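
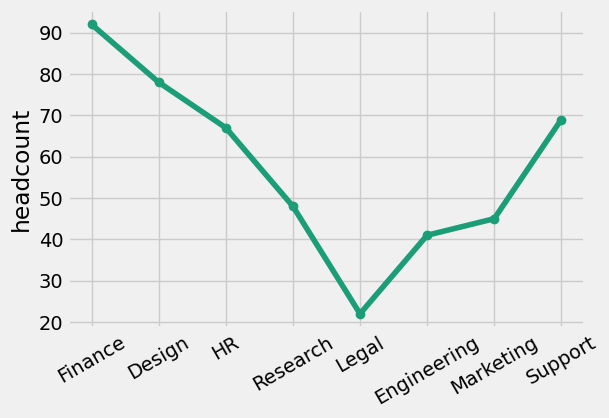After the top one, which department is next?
Design

Top 3: Finance ≈ 90, Design ≈ 80, Support ≈ 70.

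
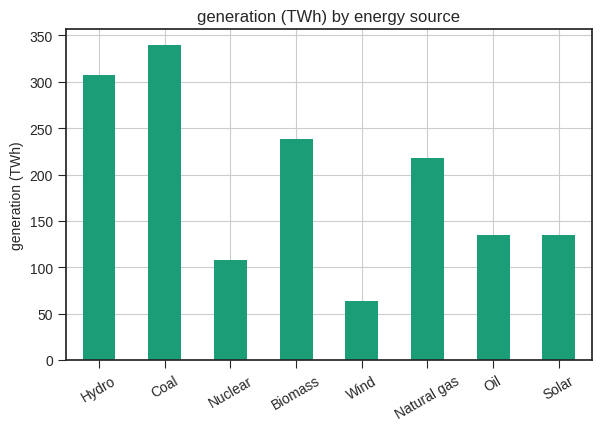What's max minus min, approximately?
≈ 300

Max Coal ≈ 350, min Wind ≈ 50; range ≈ 300.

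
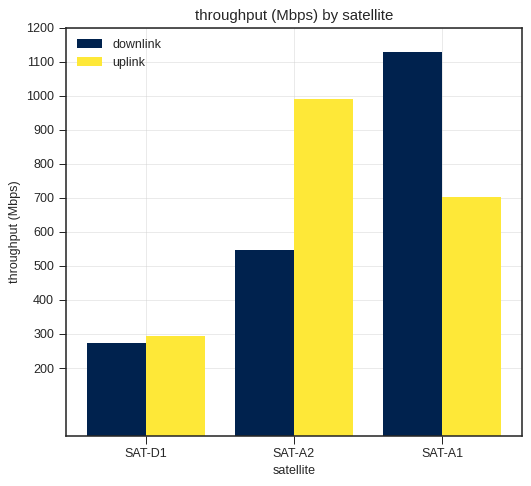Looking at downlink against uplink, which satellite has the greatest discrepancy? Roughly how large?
SAT-A2: downlink ≈ 500, uplink ≈ 1000 → gap ≈ 500. Next-largest (SAT-A1) is only ≈ 400.

SAT-A2, ≈ 500 Mbps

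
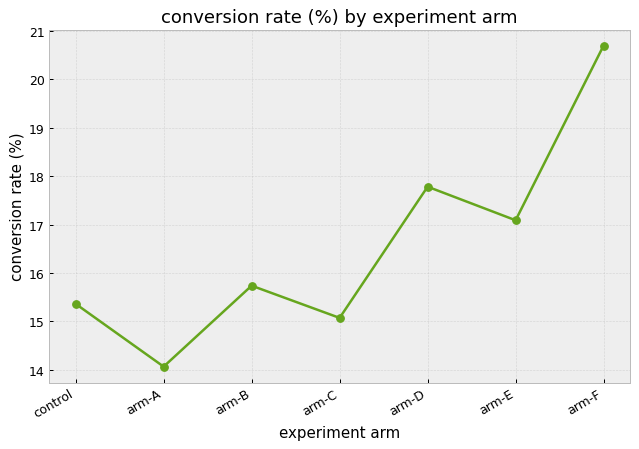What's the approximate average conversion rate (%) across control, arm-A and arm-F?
≈ 17

(15 + 14 + 21) / 3 ≈ 17.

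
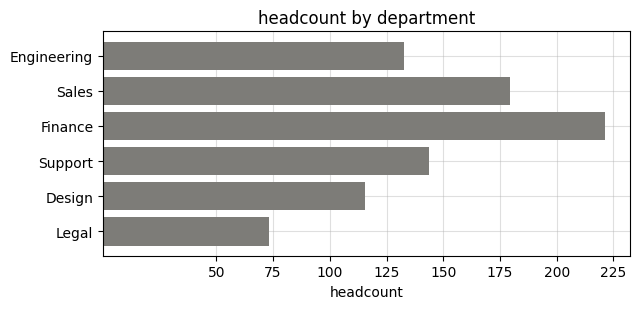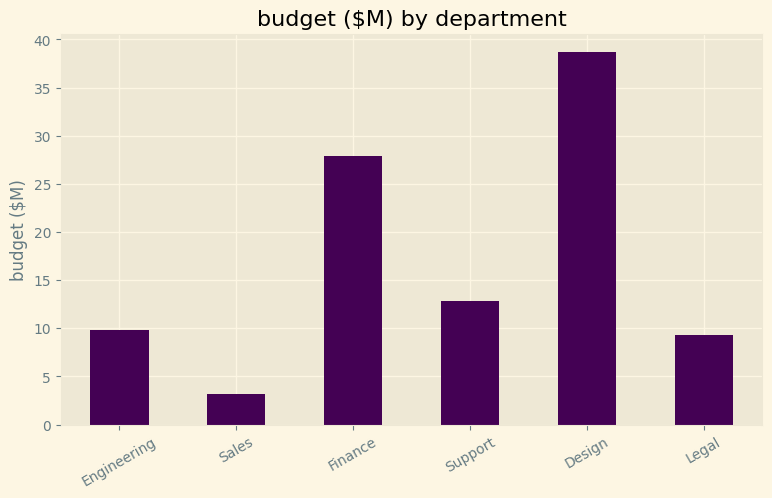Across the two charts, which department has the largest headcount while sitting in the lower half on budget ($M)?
Sales

Chart 2 median budget ($M) ≈ 10; below-median departments: Engineering, Sales, Legal. Among those, Sales has the highest headcount (≈ 175).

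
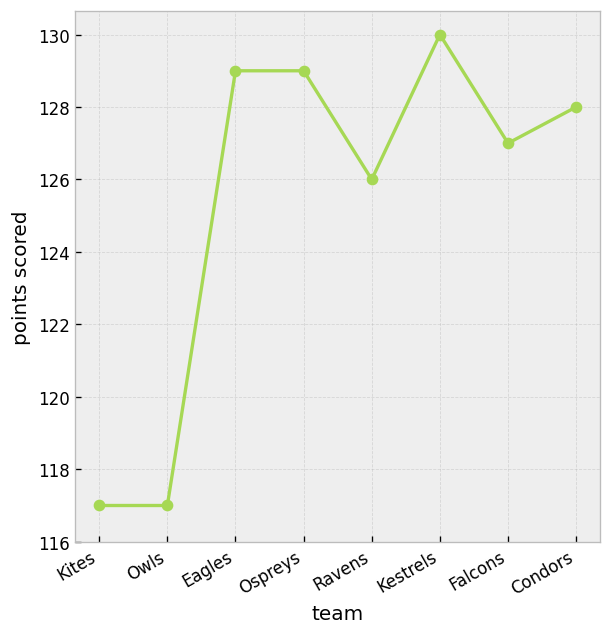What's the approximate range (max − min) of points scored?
≈ 14

Max Kestrels ≈ 130, min Kites ≈ 116; range ≈ 14.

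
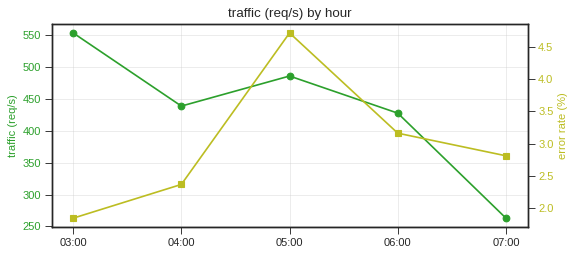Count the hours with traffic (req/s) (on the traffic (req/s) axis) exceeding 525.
1

Above 525: 03:00.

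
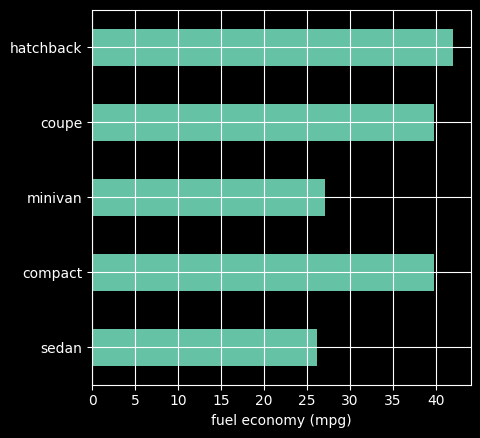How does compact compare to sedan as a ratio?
≈ 1.6×

compact ≈ 40, sedan ≈ 25; 40/25 ≈ 1.6.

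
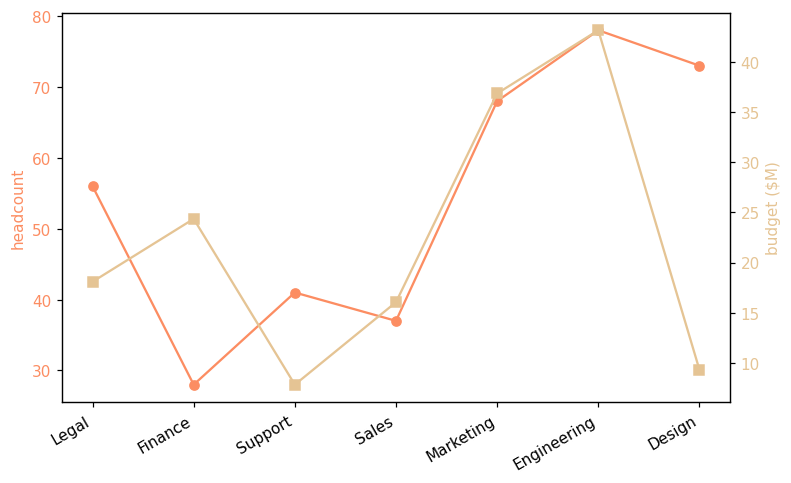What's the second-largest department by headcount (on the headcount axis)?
Design

Top 3 (on the headcount axis): Engineering ≈ 80, Design ≈ 75, Marketing ≈ 70.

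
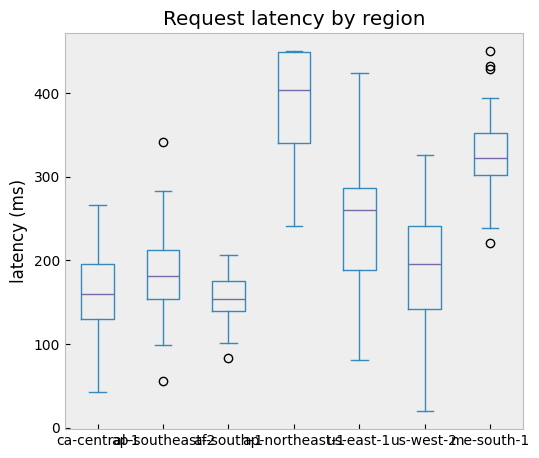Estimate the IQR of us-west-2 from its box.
Q3 ≈ 240, Q1 ≈ 140; IQR ≈ 100.

≈ 100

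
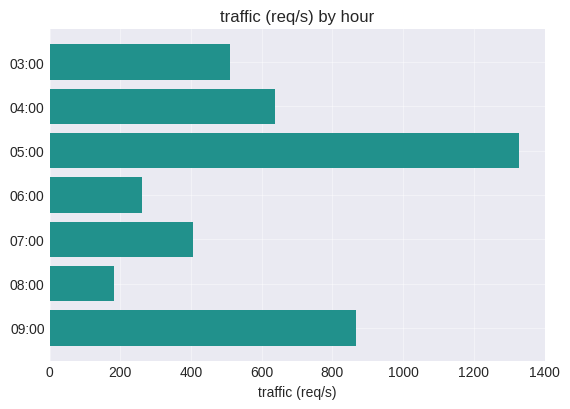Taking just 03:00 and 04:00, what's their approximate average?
≈ 600

(600 + 600) / 2 ≈ 600.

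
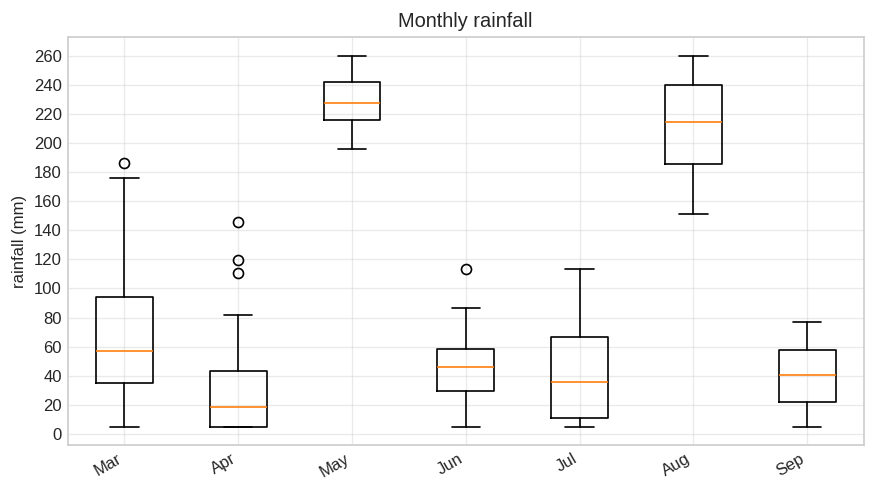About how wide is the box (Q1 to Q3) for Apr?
≈ 40

Q3 ≈ 40, Q1 ≈ 0; IQR ≈ 40.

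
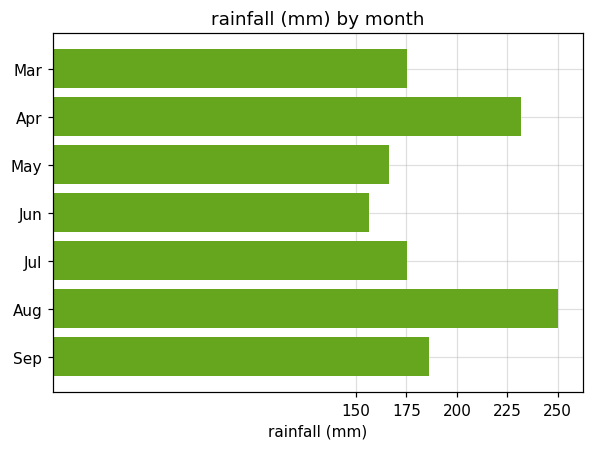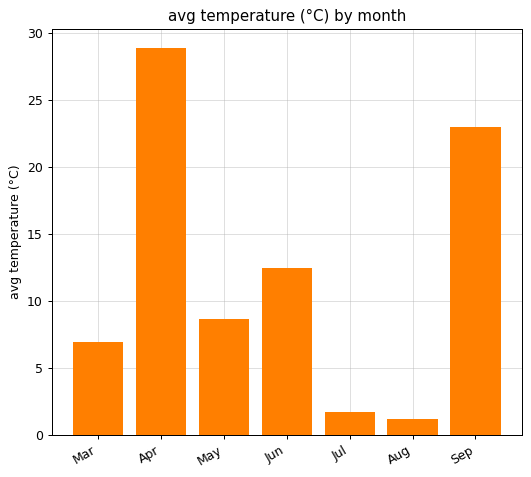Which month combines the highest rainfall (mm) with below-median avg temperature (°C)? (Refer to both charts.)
Chart 2 median avg temperature (°C) ≈ 10; below-median months: Mar, Jul, Aug. Among those, Aug has the highest rainfall (mm) (≈ 250).

Aug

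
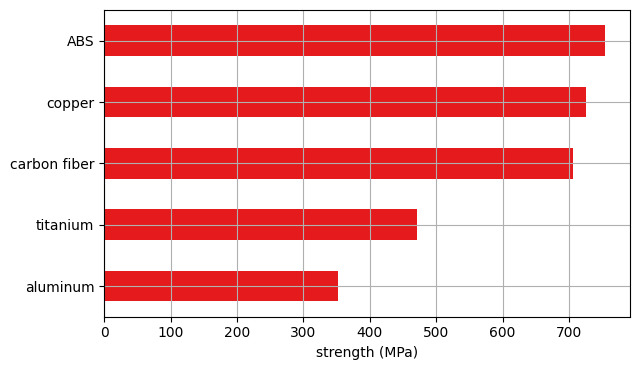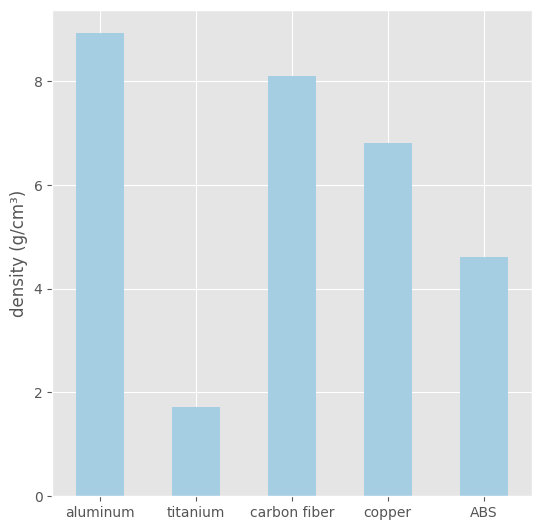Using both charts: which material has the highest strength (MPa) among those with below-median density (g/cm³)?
Chart 2 median density (g/cm³) ≈ 7; below-median materials: titanium, ABS. Among those, ABS has the highest strength (MPa) (≈ 800).

ABS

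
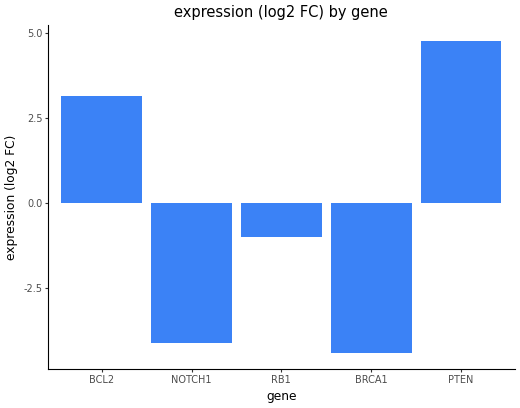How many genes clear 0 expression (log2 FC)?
2

Above 0: BCL2, PTEN.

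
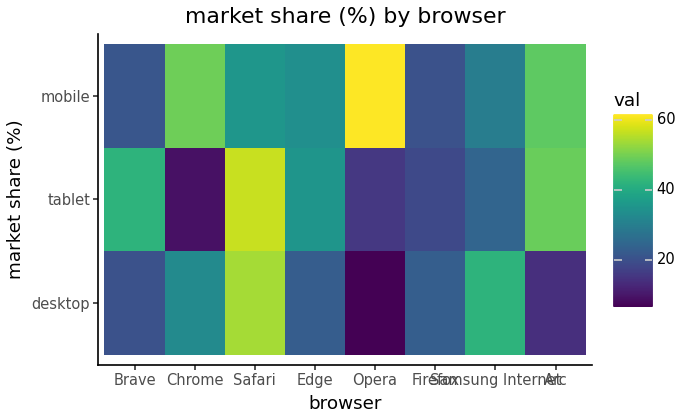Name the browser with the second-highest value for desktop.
Samsung Internet

Top 3 for desktop: Safari ≈ 55, Samsung Internet ≈ 40, Chrome ≈ 35.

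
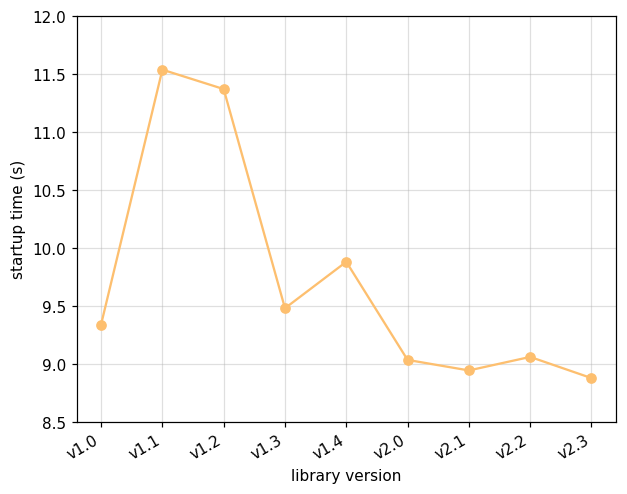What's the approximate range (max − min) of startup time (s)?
≈ 2.5

Max v1.1 ≈ 11.5, min v2.3 ≈ 9.0; range ≈ 2.5.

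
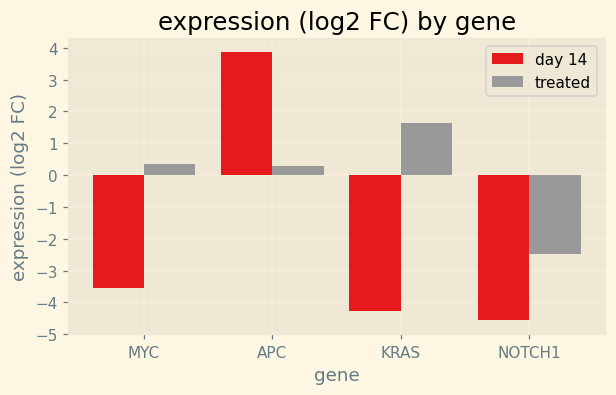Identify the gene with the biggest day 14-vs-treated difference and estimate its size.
KRAS, ≈ 6 log2 FC

KRAS: day 14 ≈ -4, treated ≈ 2 → gap ≈ 6. Next-largest (MYC) is only ≈ 4.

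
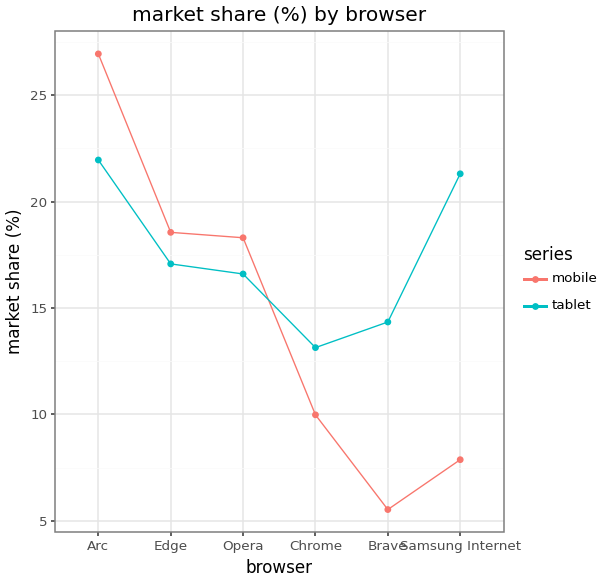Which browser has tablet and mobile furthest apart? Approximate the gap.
Samsung Internet, ≈ 14 %

Samsung Internet: tablet ≈ 22, mobile ≈ 8 → gap ≈ 14. Next-largest (Brave) is only ≈ 8.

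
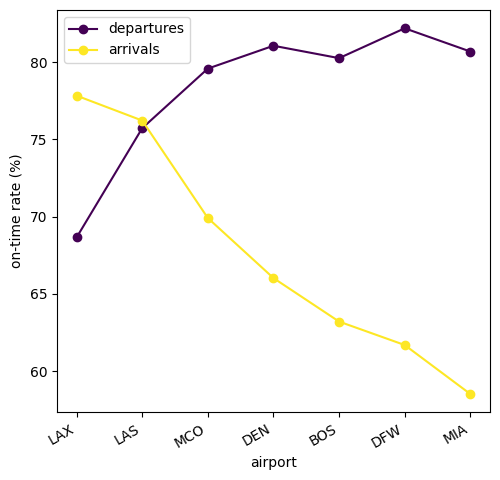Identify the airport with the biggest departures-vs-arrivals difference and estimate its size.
MIA, ≈ 22 %

MIA: departures ≈ 80, arrivals ≈ 58 → gap ≈ 22. Next-largest (DFW) is only ≈ 20.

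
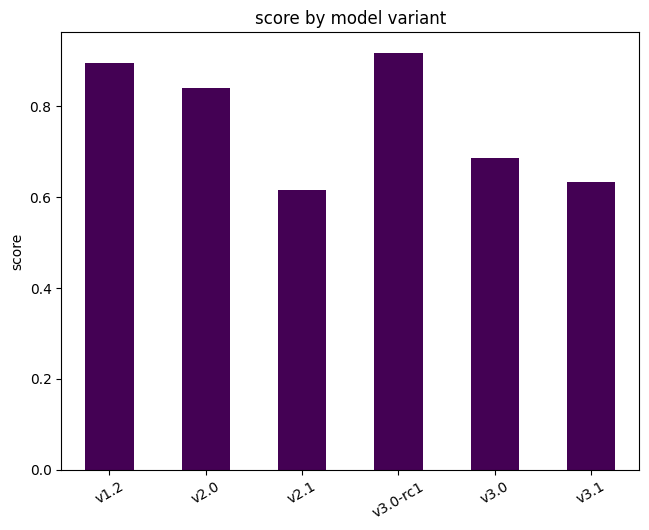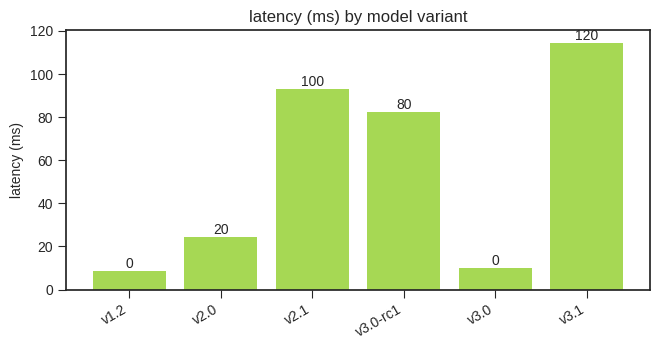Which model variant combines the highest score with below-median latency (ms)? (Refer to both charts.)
v1.2

Chart 2 median latency (ms) ≈ 60; below-median model variants: v1.2, v2.0, v3.0. Among those, v1.2 has the highest score (≈ 0.9).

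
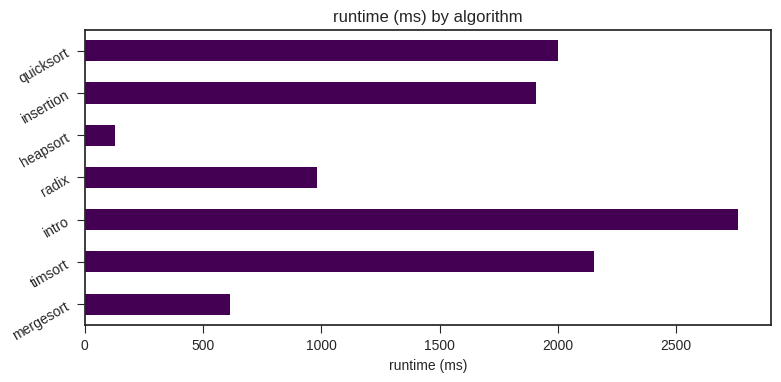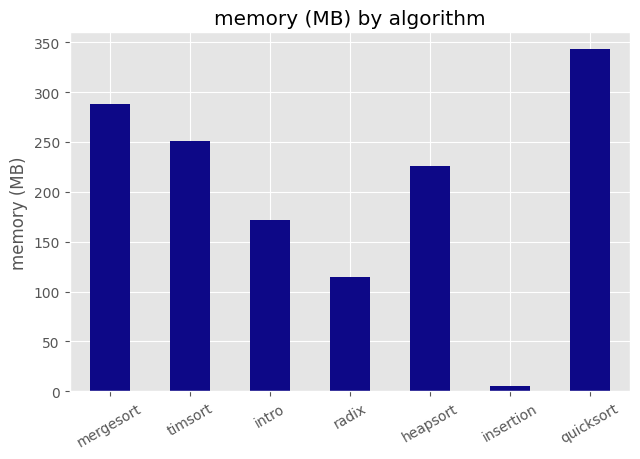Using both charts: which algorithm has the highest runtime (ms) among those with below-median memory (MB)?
intro

Chart 2 median memory (MB) ≈ 250; below-median algorithms: intro, radix, insertion. Among those, intro has the highest runtime (ms) (≈ 3000).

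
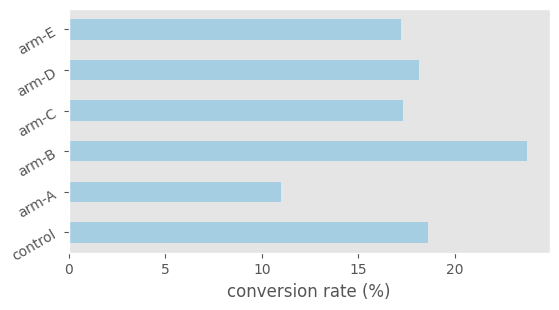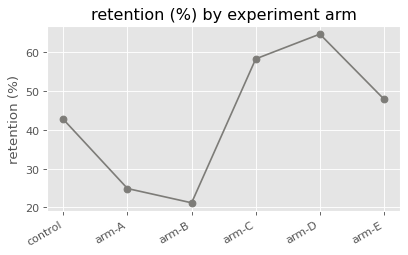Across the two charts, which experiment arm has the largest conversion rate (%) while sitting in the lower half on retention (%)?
arm-B

Chart 2 median retention (%) ≈ 50; below-median experiment arms: control, arm-A, arm-B. Among those, arm-B has the highest conversion rate (%) (≈ 25).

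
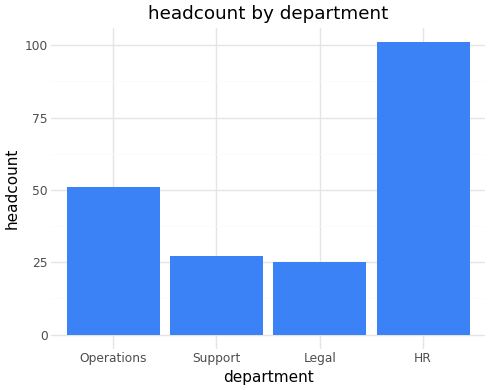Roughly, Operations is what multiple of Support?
Operations ≈ 50, Support ≈ 30; 50/30 ≈ 1.67.

≈ 1.67×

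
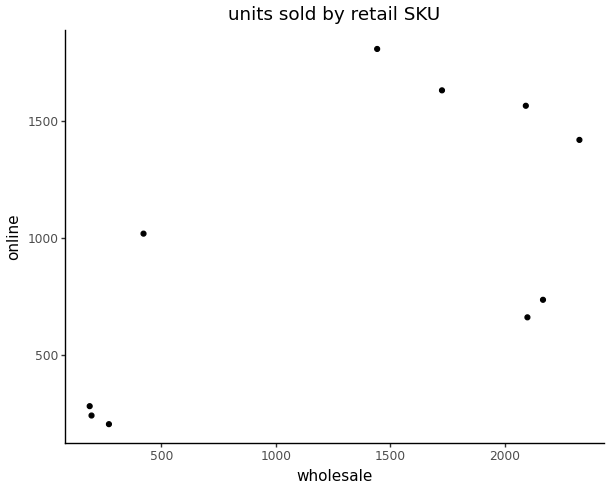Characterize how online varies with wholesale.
Points are positively correlated; moderate (|r| ≈ 0.6).

positive, moderate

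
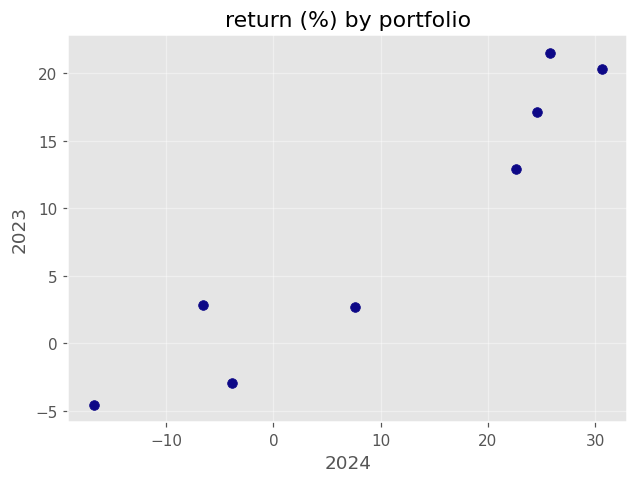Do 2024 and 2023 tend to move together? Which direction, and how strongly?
Points are positively correlated; strong (|r| ≈ 1.0).

positive, strong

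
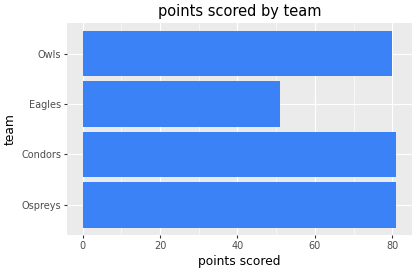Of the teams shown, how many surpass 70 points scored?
Above 70: Ospreys, Condors, Owls.

3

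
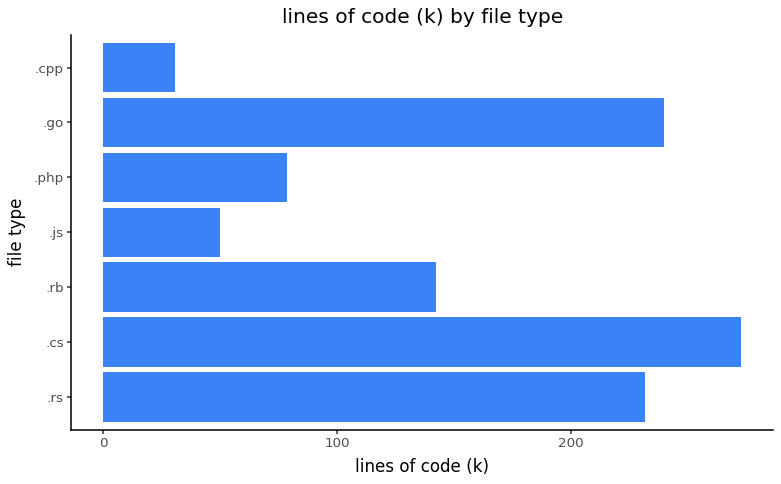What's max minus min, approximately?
Max .cs ≈ 275, min .cpp ≈ 25; range ≈ 250.

≈ 250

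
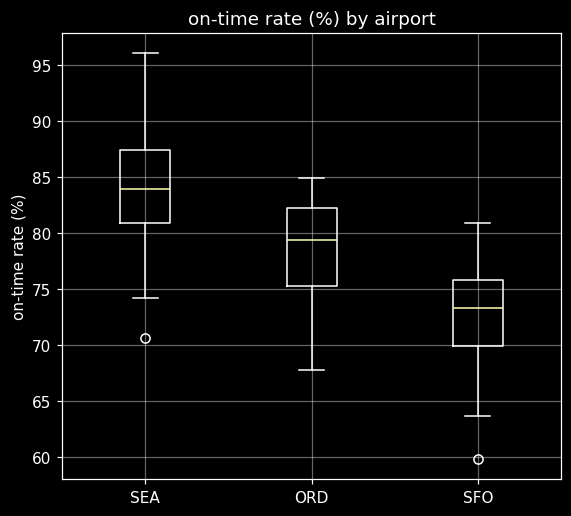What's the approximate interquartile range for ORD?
≈ 6

Q3 ≈ 82, Q1 ≈ 76; IQR ≈ 6.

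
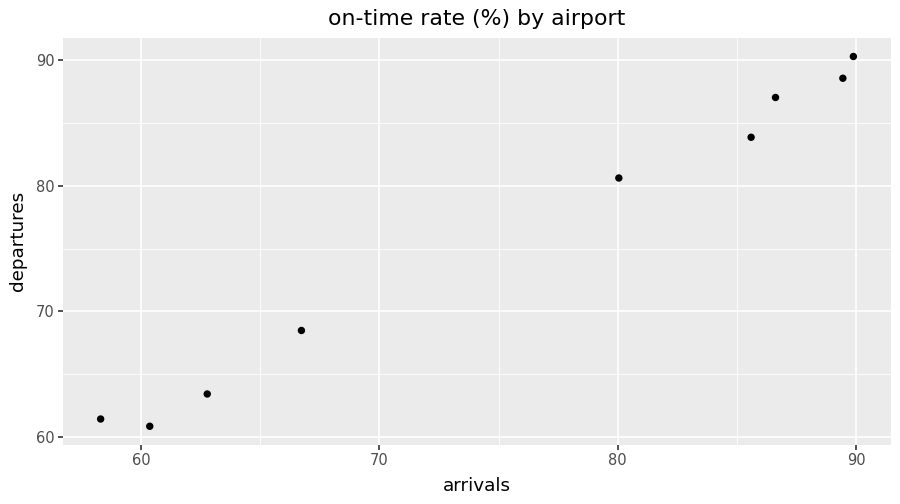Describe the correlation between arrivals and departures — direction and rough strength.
Points are positively correlated; strong (|r| ≈ 1.0).

positive, strong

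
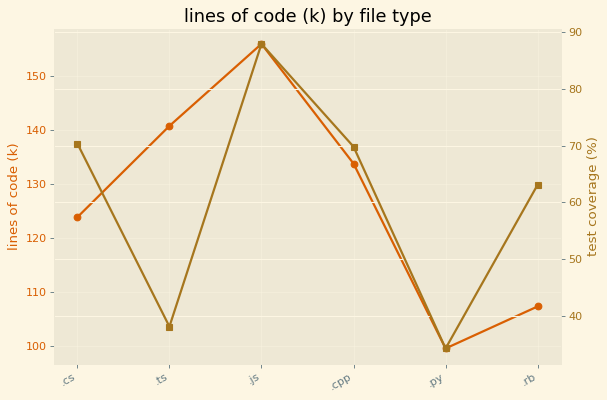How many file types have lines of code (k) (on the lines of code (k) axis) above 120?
4

Above 120: .cs, .ts, .js, .cpp.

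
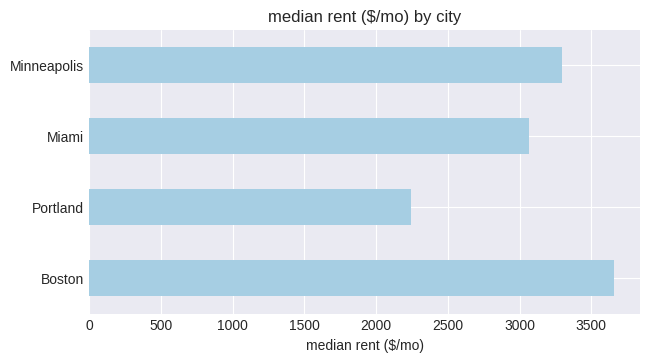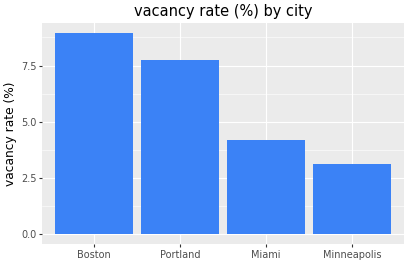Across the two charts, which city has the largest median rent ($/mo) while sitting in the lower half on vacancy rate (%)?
Minneapolis

Chart 2 median vacancy rate (%) ≈ 6; below-median cities: Miami, Minneapolis. Among those, Minneapolis has the highest median rent ($/mo) (≈ 3500).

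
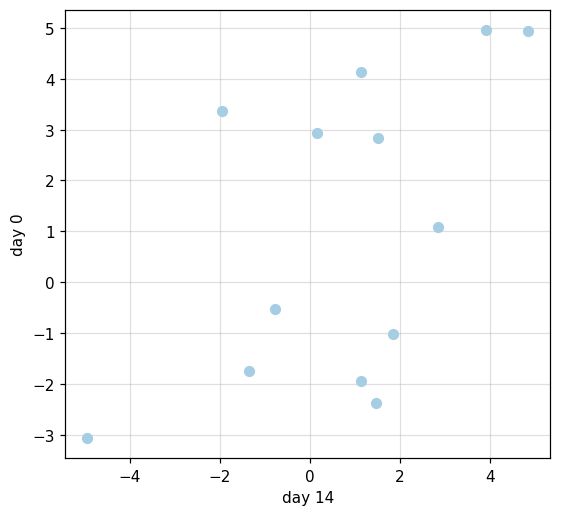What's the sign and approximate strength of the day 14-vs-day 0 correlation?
Points are positively correlated; moderate (|r| ≈ 0.5).

positive, moderate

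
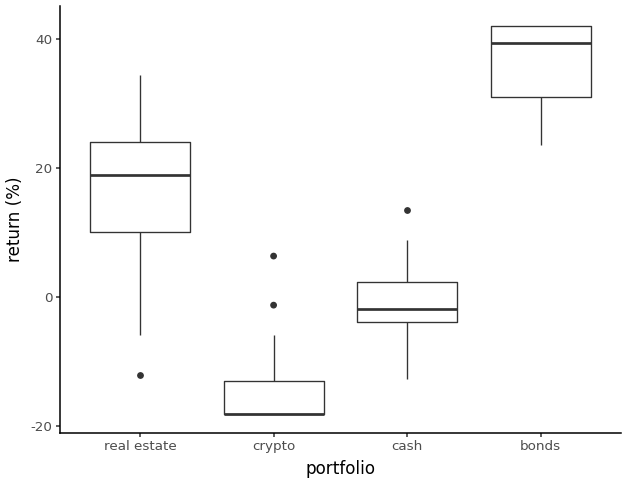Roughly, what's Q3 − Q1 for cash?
Q3 ≈ 0, Q1 ≈ -5; IQR ≈ 5.

≈ 5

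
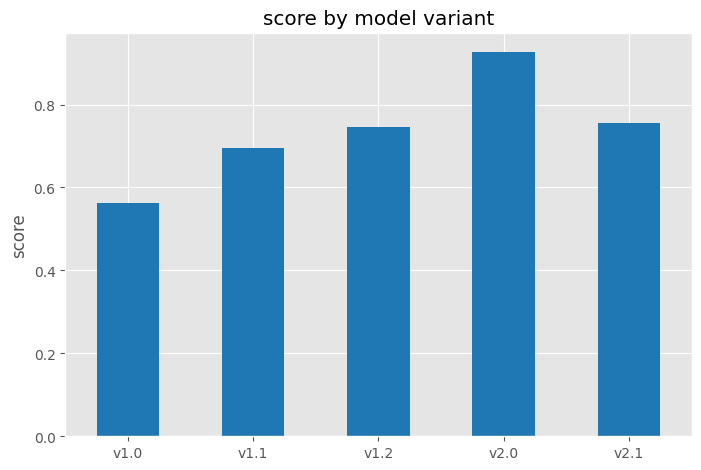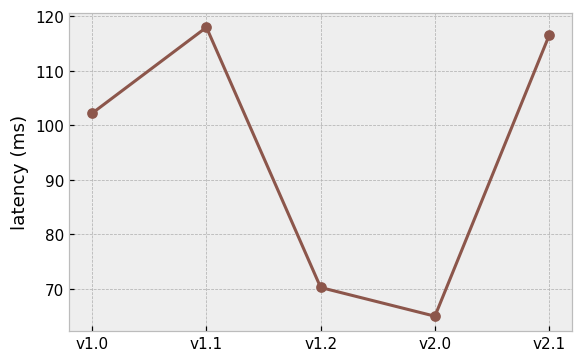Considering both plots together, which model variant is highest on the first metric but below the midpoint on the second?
Chart 2 median latency (ms) ≈ 100; below-median model variants: v1.2, v2.0. Among those, v2.0 has the highest score (≈ 0.9).

v2.0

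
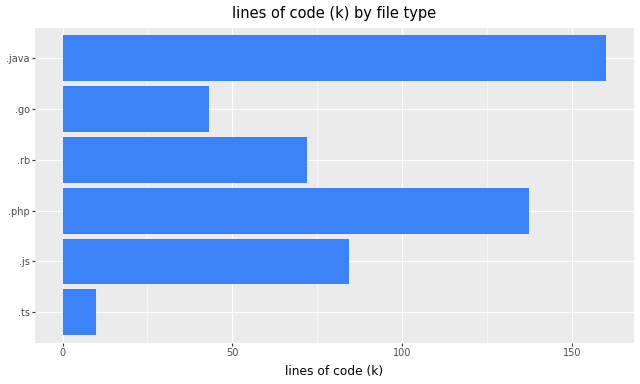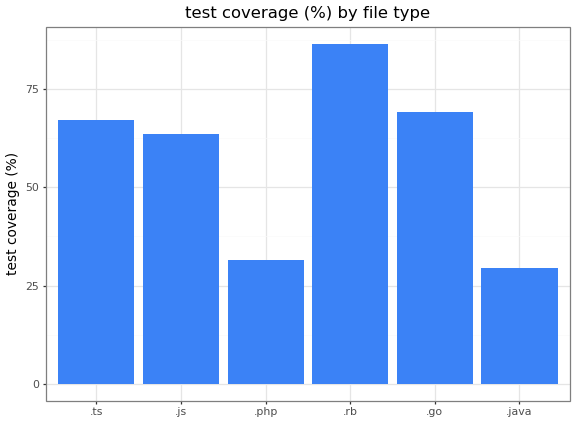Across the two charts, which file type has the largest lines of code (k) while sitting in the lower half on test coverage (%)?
.java

Chart 2 median test coverage (%) ≈ 70; below-median file types: .js, .php, .java. Among those, .java has the highest lines of code (k) (≈ 160).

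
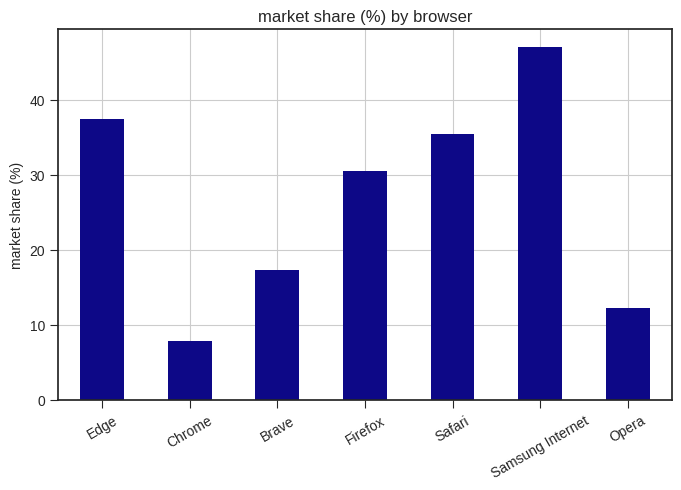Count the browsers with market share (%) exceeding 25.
Above 25: Edge, Firefox, Safari, Samsung Internet.

4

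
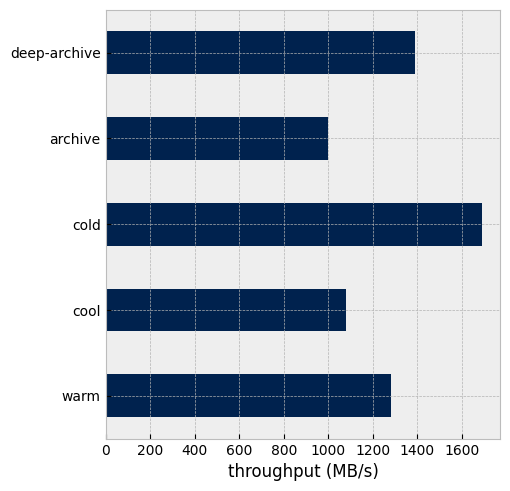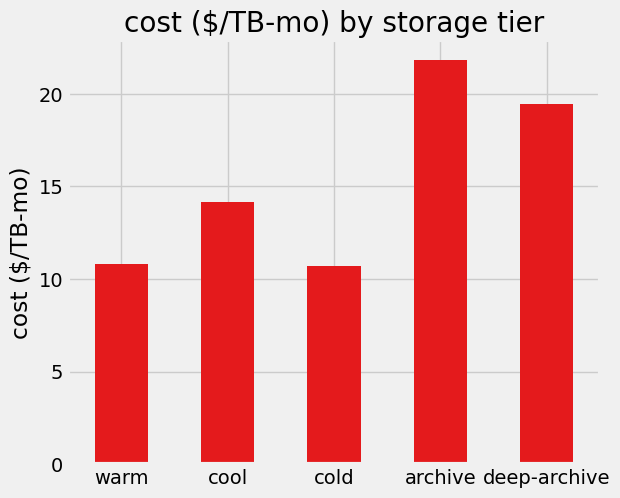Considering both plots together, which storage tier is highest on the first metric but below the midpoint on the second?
cold

Chart 2 median cost ($/TB-mo) ≈ 14; below-median storage tiers: warm, cold. Among those, cold has the highest throughput (MB/s) (≈ 1600).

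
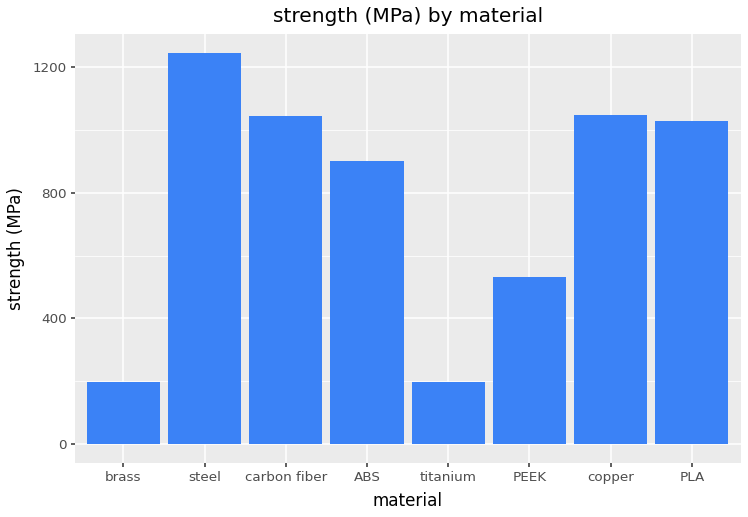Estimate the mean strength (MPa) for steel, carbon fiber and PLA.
≈ 1067

(1200 + 1000 + 1000) / 3 ≈ 1067.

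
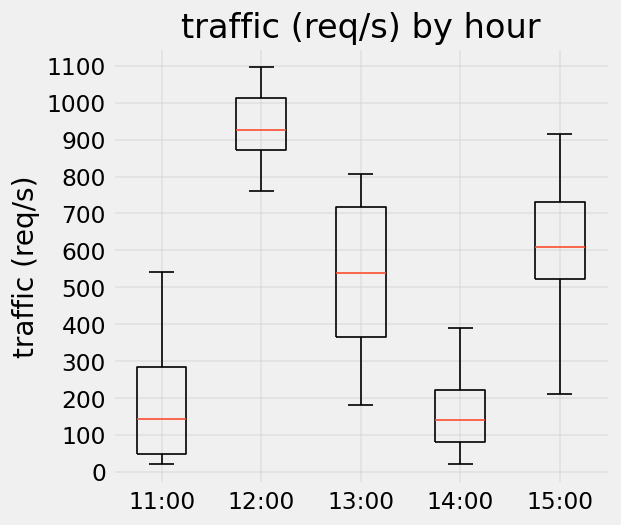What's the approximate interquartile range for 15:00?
Q3 ≈ 700, Q1 ≈ 500; IQR ≈ 200.

≈ 200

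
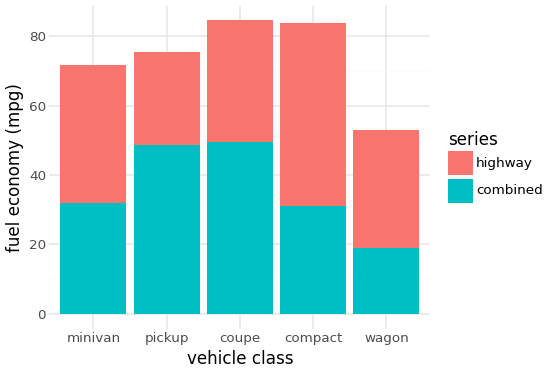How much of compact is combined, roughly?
≈ 30

combined top ≈ 30, bottom ≈ 0; segment ≈ 30.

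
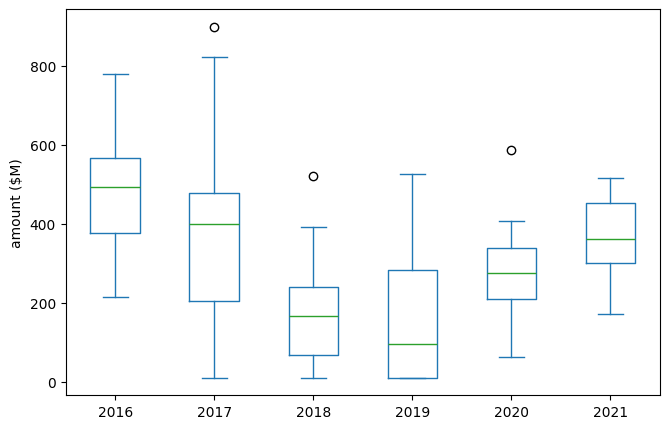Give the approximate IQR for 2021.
≈ 150

Q3 ≈ 450, Q1 ≈ 300; IQR ≈ 150.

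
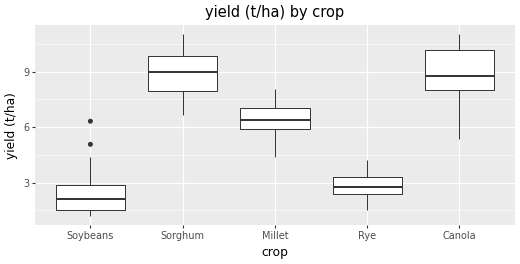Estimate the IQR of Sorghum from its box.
Q3 ≈ 10, Q1 ≈ 8; IQR ≈ 2.

≈ 2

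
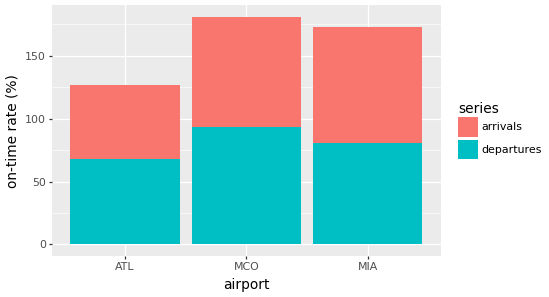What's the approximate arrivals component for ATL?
arrivals top ≈ 120, bottom ≈ 60; segment ≈ 60.

≈ 60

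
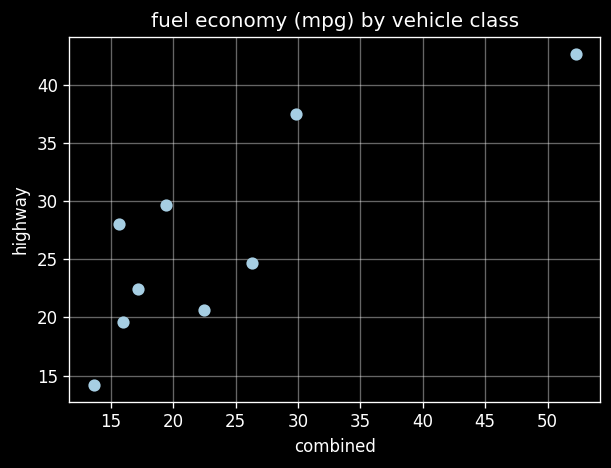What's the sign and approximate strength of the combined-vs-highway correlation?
Points are positively correlated; strong (|r| ≈ 0.8).

positive, strong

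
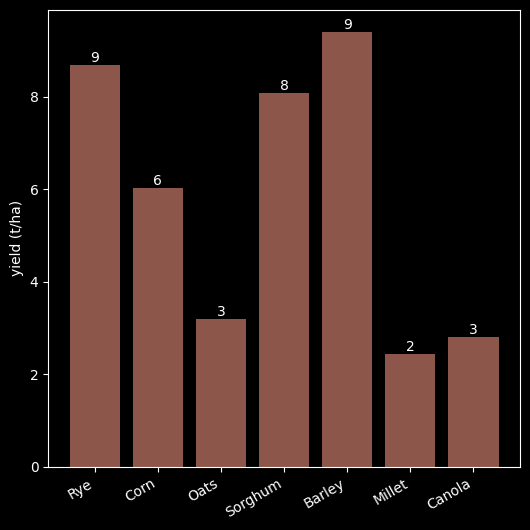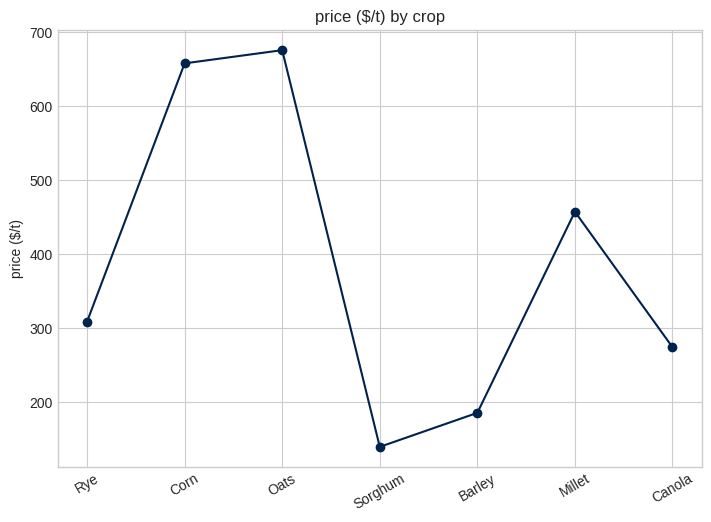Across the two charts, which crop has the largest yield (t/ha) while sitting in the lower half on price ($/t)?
Barley

Chart 2 median price ($/t) ≈ 300; below-median crops: Sorghum, Barley, Canola. Among those, Barley has the highest yield (t/ha) (≈ 9).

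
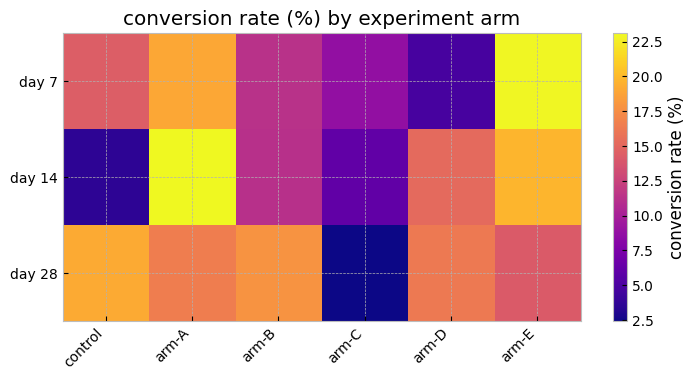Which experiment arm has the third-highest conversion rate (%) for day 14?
arm-D

Top 4 for day 14: arm-A ≈ 24, arm-E ≈ 20, arm-D ≈ 16, arm-B ≈ 12.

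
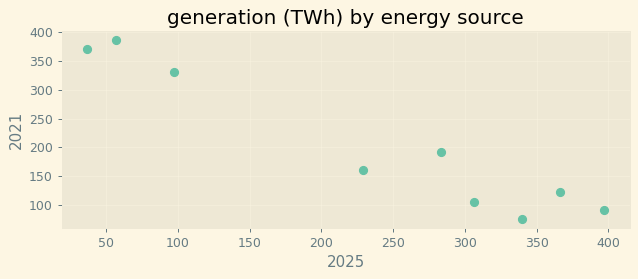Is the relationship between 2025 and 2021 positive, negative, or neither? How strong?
Points are negatively correlated; strong (|r| ≈ 1.0).

negative, strong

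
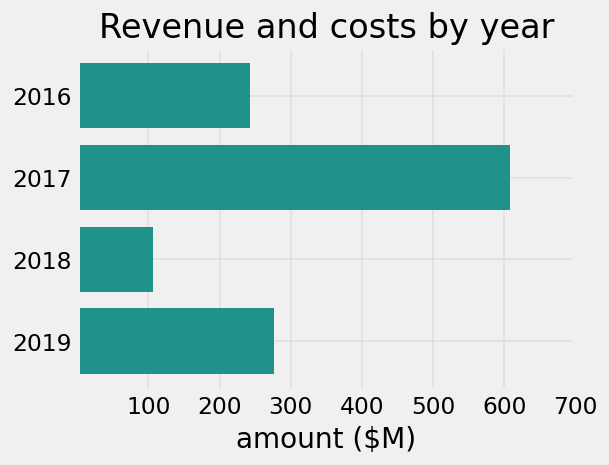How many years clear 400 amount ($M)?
1

Above 400: 2017.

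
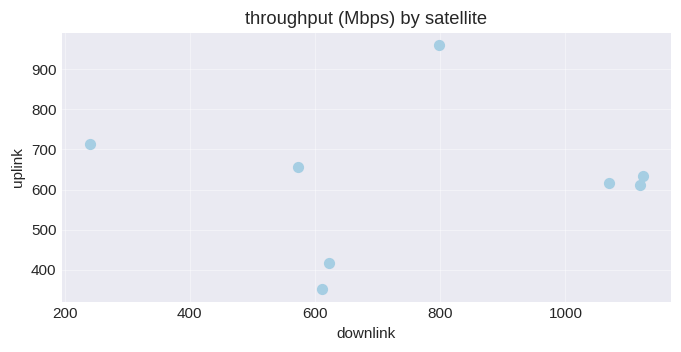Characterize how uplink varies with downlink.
Points are roughly uncorrelated; weak (|r| ≈ 0.1).

no clear correlation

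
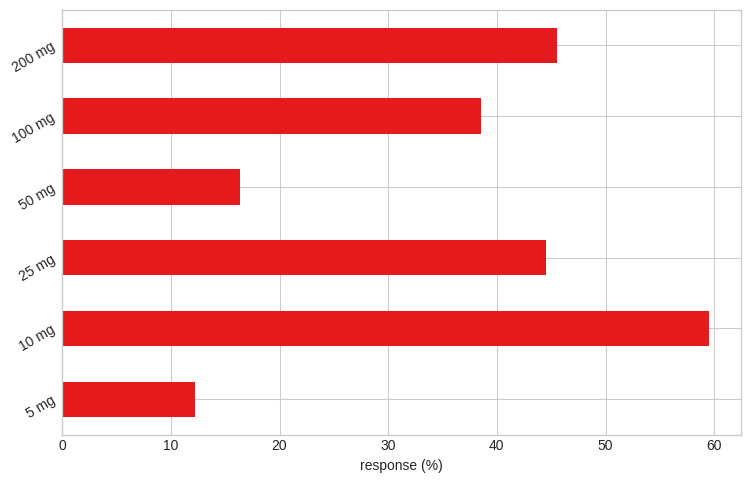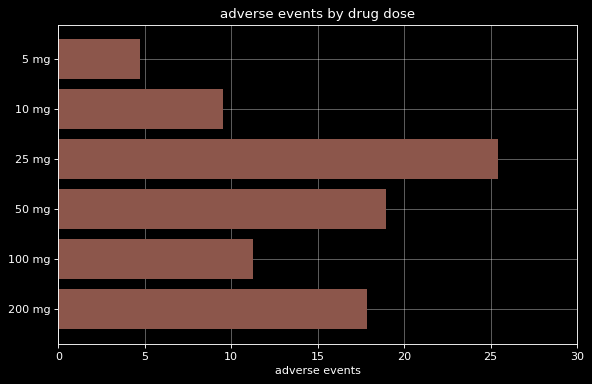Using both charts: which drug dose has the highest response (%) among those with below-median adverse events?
Chart 2 median adverse events ≈ 15; below-median drug doses: 5 mg, 10 mg, 100 mg. Among those, 10 mg has the highest response (%) (≈ 60).

10 mg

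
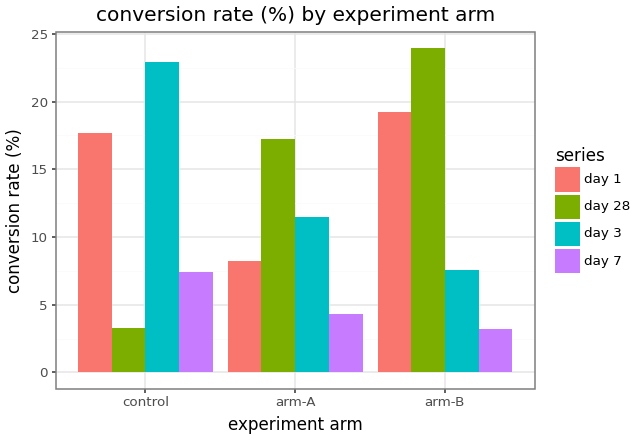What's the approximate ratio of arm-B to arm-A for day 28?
≈ 1.33×

arm-B ≈ 24, arm-A ≈ 18; 24/18 ≈ 1.33.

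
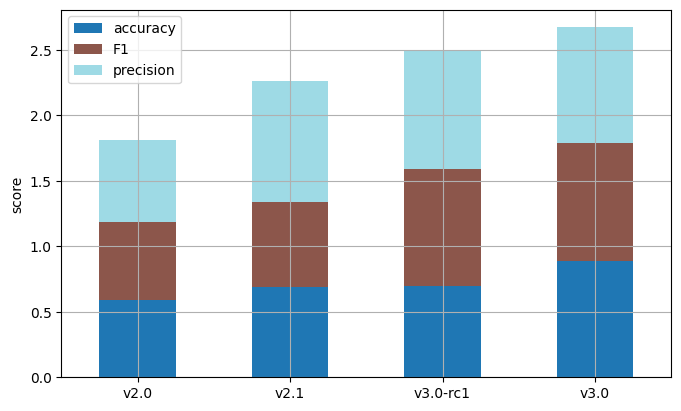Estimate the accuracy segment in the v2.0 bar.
accuracy top ≈ 0.5, bottom ≈ 0.0; segment ≈ 0.5.

≈ 0.5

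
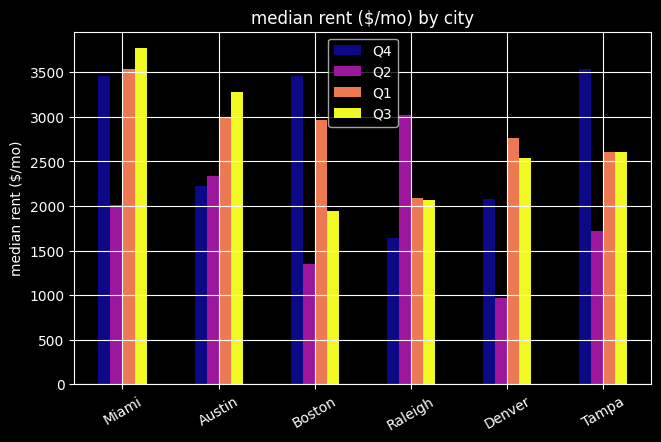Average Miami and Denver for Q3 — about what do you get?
(4000 + 2500) / 2 ≈ 3250.

≈ 3250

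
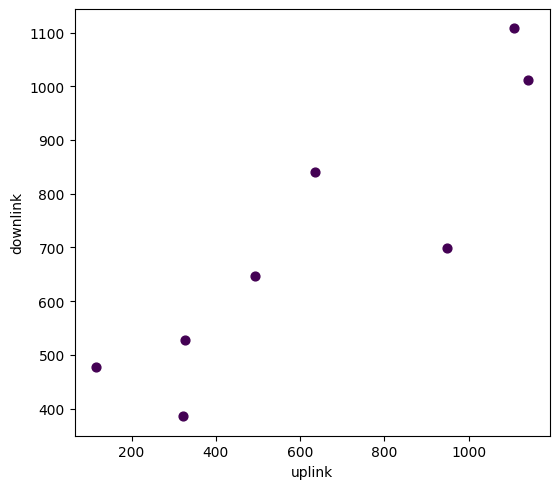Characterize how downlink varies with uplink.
positive, strong

Points are positively correlated; strong (|r| ≈ 0.9).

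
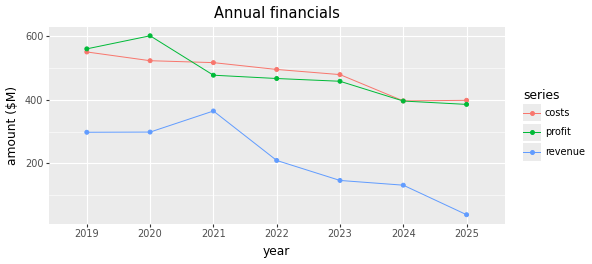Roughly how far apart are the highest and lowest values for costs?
Max 2019 ≈ 550, min 2024 ≈ 400; range ≈ 150.

≈ 150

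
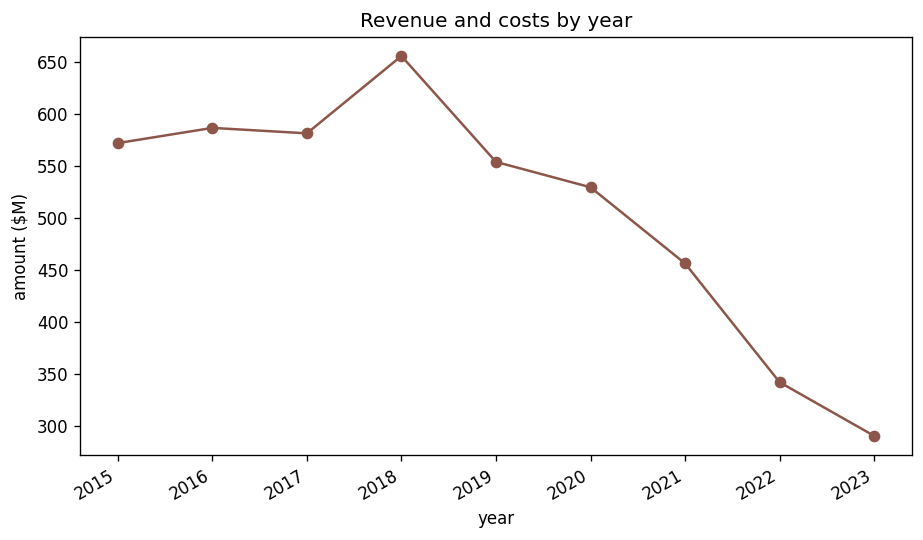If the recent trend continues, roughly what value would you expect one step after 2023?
Last three: 450, 350, 300 → slope ≈ -75/step → next ≈ 225.

≈ 225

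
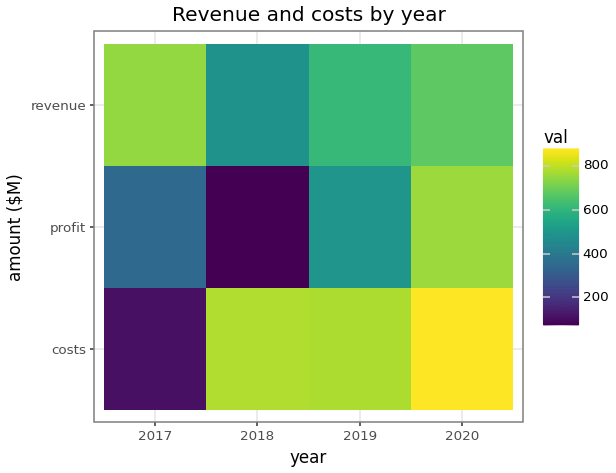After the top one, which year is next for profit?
Top 3 for profit: 2020 ≈ 800, 2019 ≈ 500, 2017 ≈ 300.

2019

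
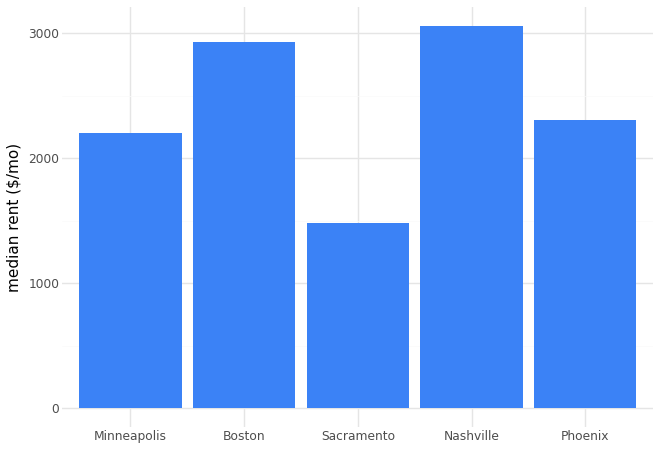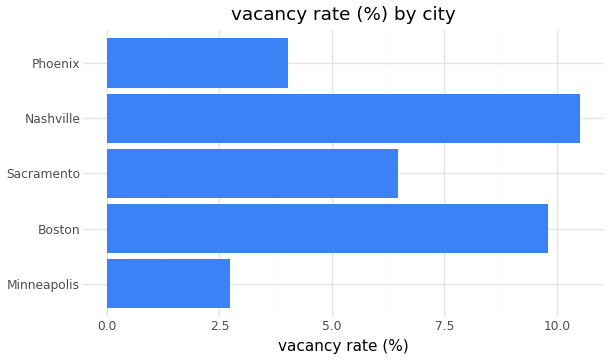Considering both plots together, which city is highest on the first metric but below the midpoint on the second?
Chart 2 median vacancy rate (%) ≈ 6; below-median cities: Minneapolis, Phoenix. Among those, Phoenix has the highest median rent ($/mo) (≈ 2500).

Phoenix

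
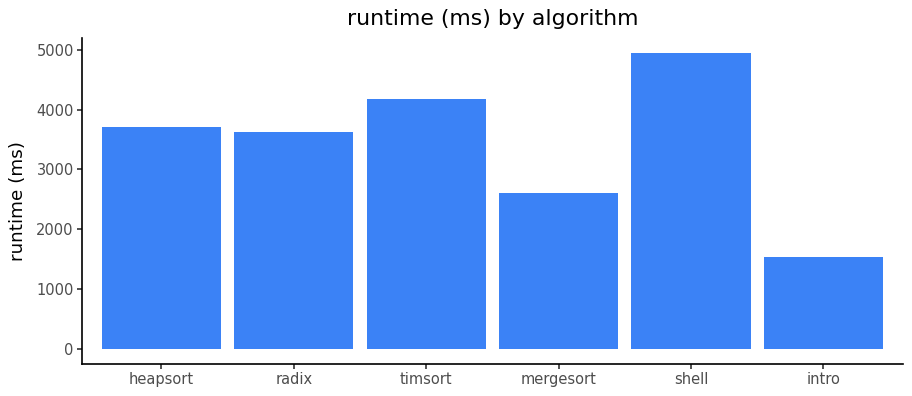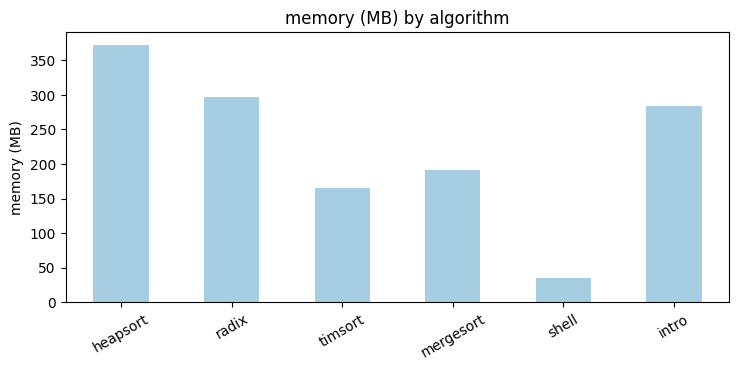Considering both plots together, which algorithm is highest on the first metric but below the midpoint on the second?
Chart 2 median memory (MB) ≈ 250; below-median algorithms: timsort, mergesort, shell. Among those, shell has the highest runtime (ms) (≈ 5000).

shell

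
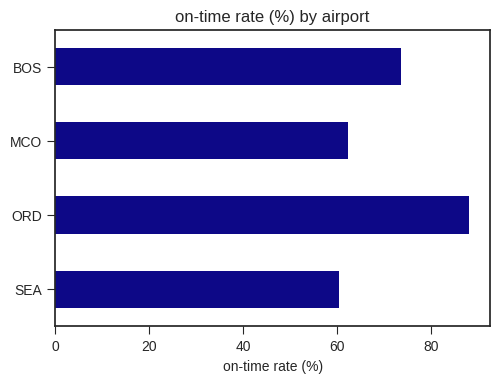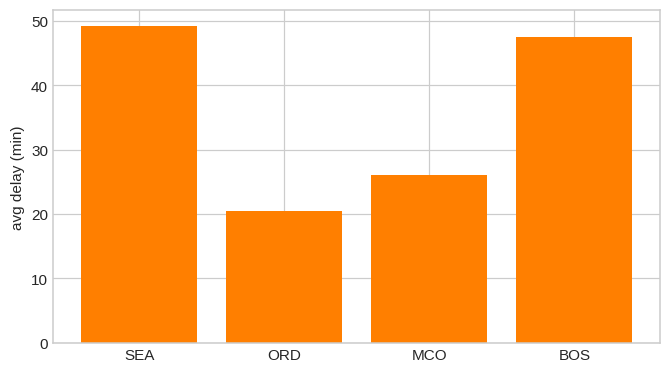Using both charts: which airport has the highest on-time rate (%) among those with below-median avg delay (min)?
ORD

Chart 2 median avg delay (min) ≈ 35; below-median airports: ORD, MCO. Among those, ORD has the highest on-time rate (%) (≈ 90).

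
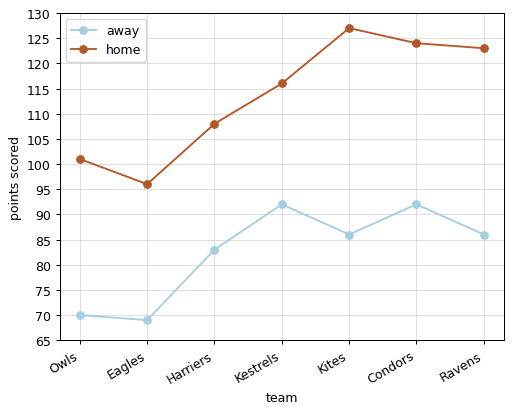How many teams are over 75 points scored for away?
5

Above 75: Harriers, Kestrels, Kites, Condors, Ravens.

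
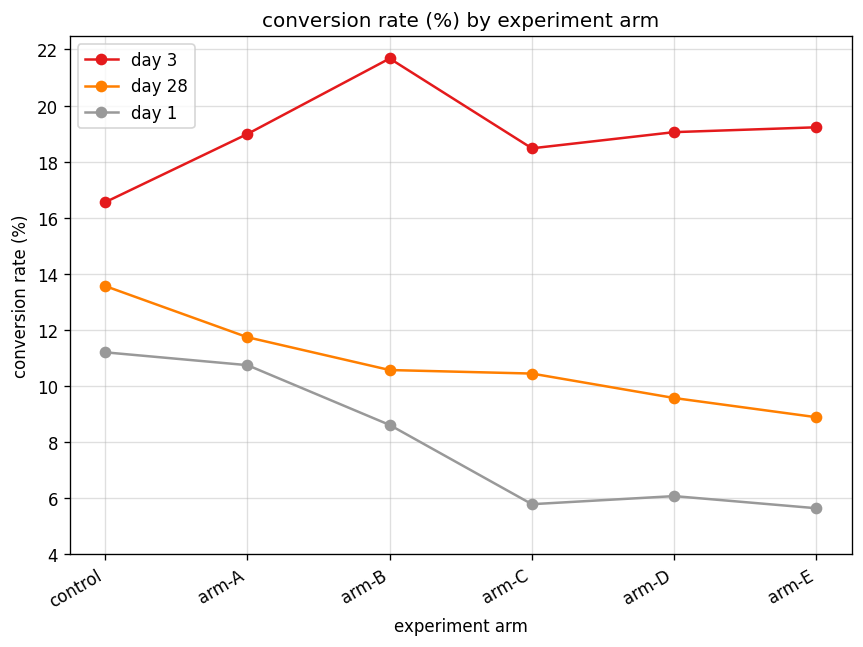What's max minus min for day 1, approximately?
Max control ≈ 12, min arm-E ≈ 6; range ≈ 6.

≈ 6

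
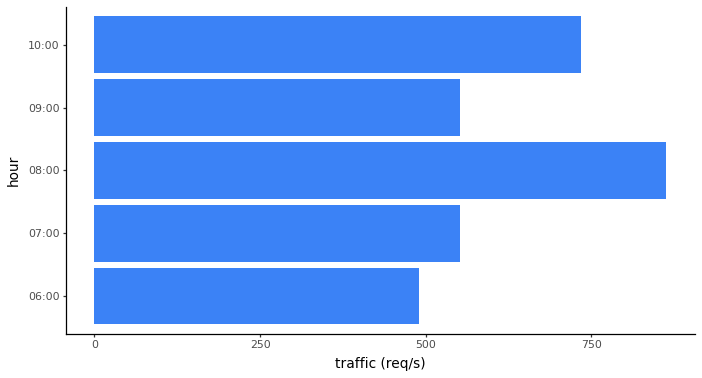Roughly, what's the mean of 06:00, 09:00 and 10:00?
(500 + 600 + 700) / 3 ≈ 600.

≈ 600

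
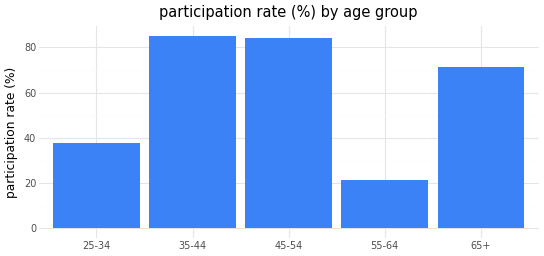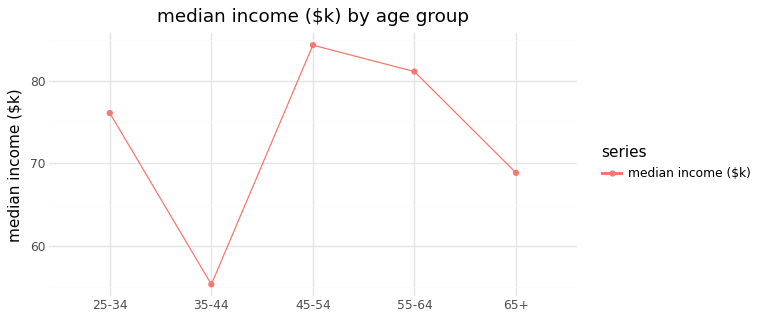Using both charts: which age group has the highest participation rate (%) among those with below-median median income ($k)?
Chart 2 median median income ($k) ≈ 80; below-median age groups: 35-44, 65+. Among those, 35-44 has the highest participation rate (%) (≈ 90).

35-44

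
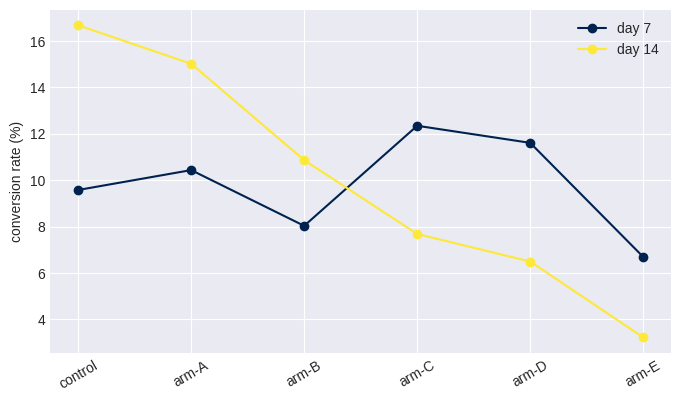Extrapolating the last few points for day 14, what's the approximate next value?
Last three: 8, 6, 4 → slope ≈ -2/step → next ≈ 2.

≈ 2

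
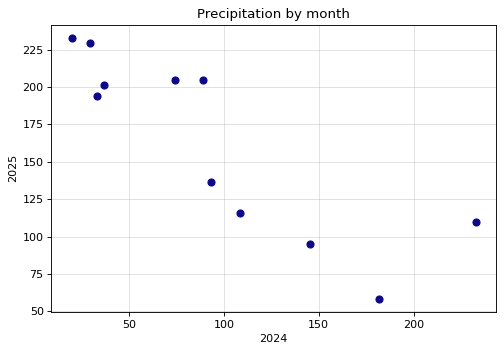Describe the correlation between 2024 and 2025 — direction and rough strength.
Points are negatively correlated; strong (|r| ≈ 0.9).

negative, strong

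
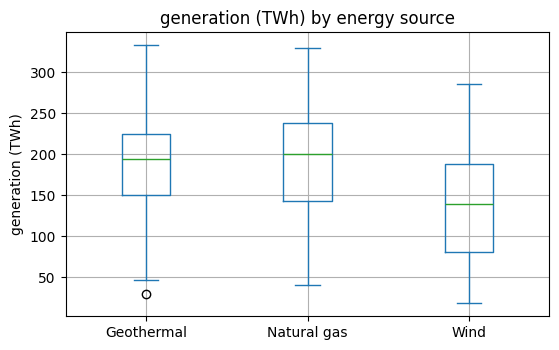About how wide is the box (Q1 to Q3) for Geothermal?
Q3 ≈ 220, Q1 ≈ 150; IQR ≈ 70.

≈ 70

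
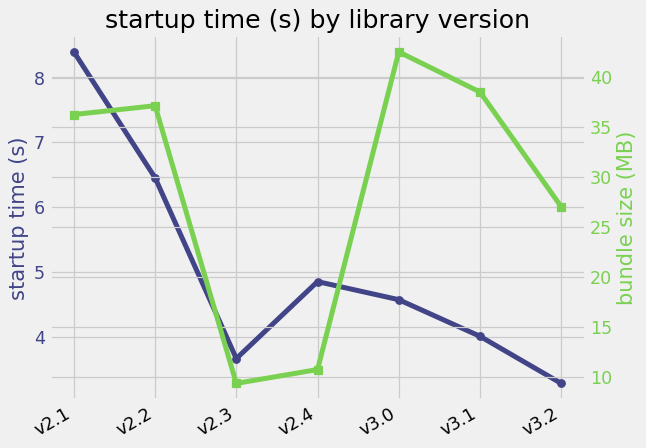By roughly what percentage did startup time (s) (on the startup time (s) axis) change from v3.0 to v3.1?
v3.0 ≈ 4.5, v3.1 ≈ 4.0; (4.0 − 4.5) / 4.5 ≈ -11.1%.

≈ -11.1%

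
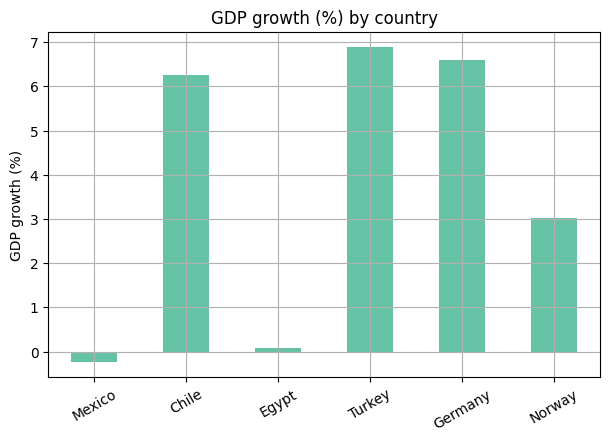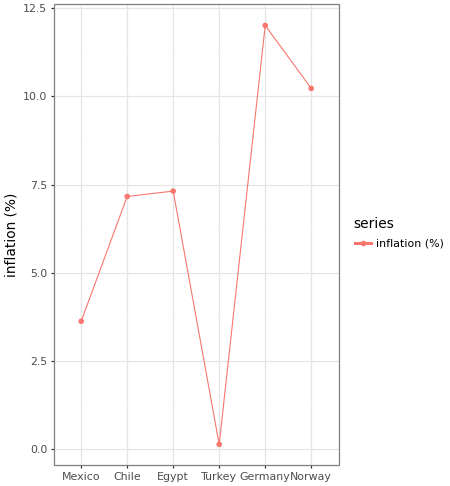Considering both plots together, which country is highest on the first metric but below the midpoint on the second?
Chart 2 median inflation (%) ≈ 8; below-median countries: Mexico, Chile, Turkey. Among those, Turkey has the highest GDP growth (%) (≈ 7).

Turkey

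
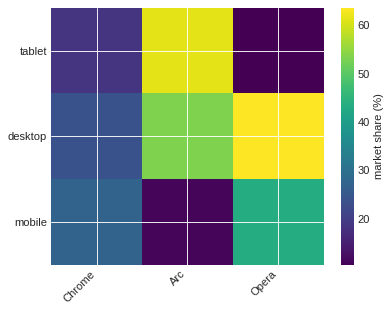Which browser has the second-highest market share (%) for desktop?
Top 3 for desktop: Opera ≈ 65, Arc ≈ 55, Chrome ≈ 25.

Arc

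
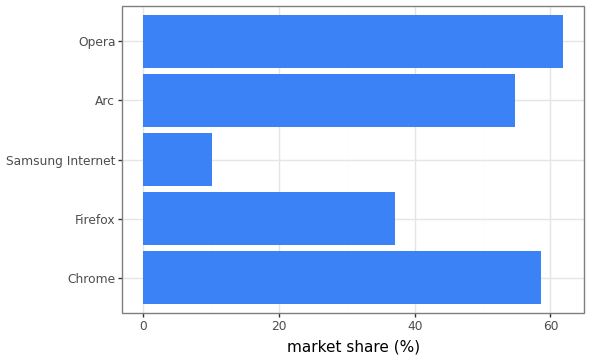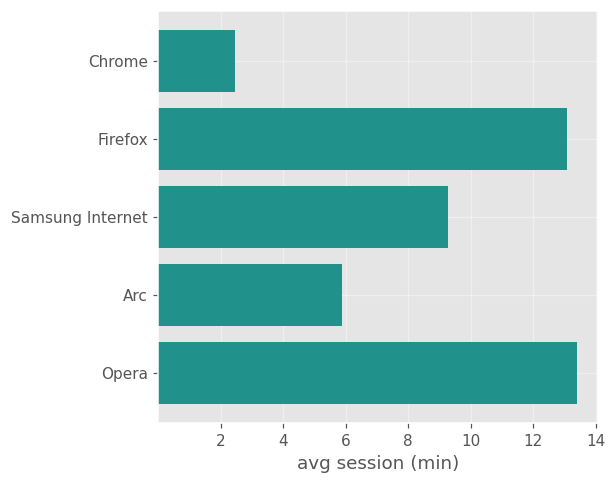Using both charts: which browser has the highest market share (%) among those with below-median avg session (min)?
Chart 2 median avg session (min) ≈ 10; below-median browsers: Chrome, Arc. Among those, Chrome has the highest market share (%) (≈ 60).

Chrome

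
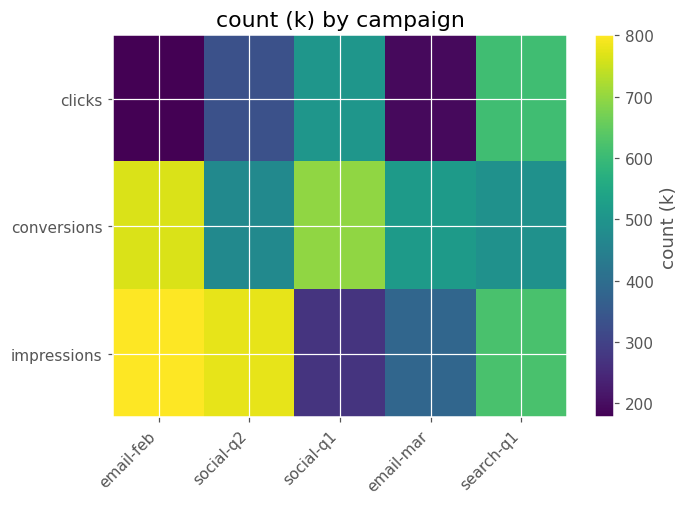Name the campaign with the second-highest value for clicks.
social-q1

Top 3 for clicks: search-q1 ≈ 600, social-q1 ≈ 500, social-q2 ≈ 300.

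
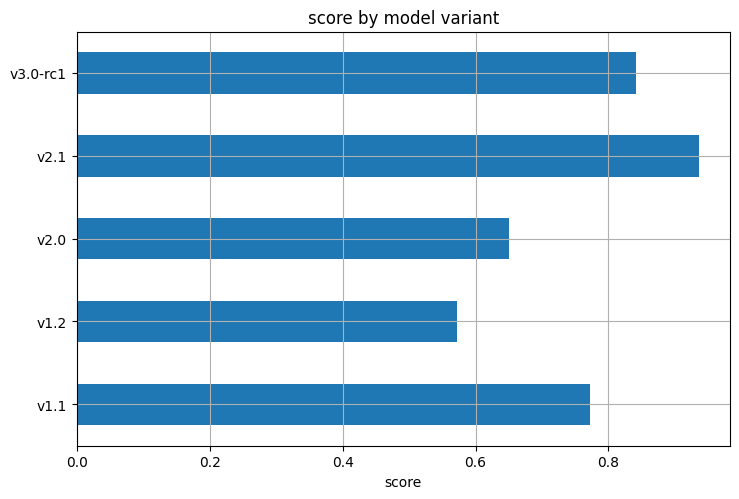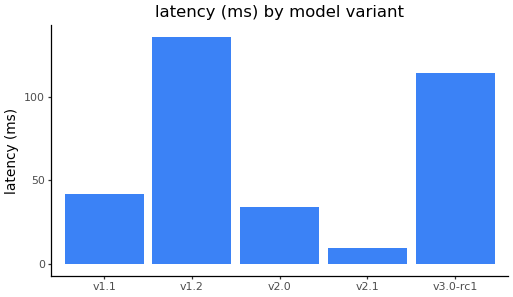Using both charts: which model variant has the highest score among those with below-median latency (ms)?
v2.1

Chart 2 median latency (ms) ≈ 40; below-median model variants: v2.0, v2.1. Among those, v2.1 has the highest score (≈ 0.9).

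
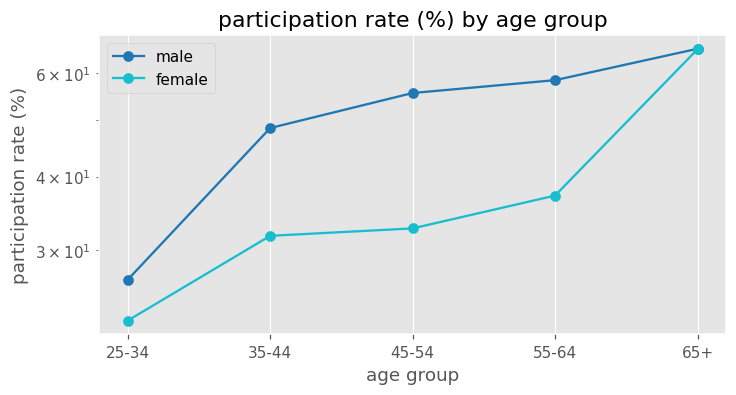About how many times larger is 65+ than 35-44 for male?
65+ ≈ 65, 35-44 ≈ 50; 65/50 ≈ 1.3.

≈ 1.3×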